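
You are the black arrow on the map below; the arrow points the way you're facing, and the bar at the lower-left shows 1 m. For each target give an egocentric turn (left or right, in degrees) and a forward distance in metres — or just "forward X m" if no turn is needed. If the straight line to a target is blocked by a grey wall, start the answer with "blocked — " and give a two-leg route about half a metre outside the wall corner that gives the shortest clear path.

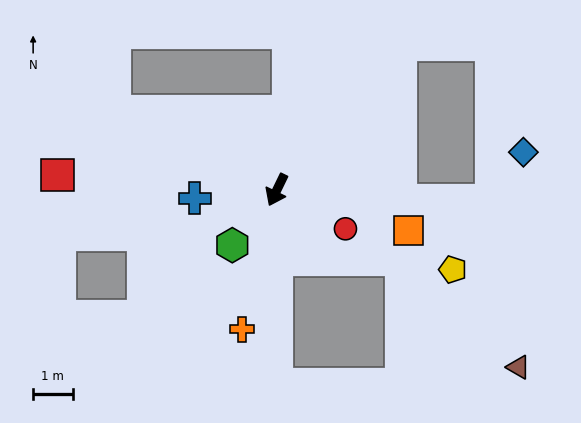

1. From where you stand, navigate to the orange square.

turn left 99°, forward 3.5 m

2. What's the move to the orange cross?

turn left 12°, forward 3.6 m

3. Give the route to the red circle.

turn left 86°, forward 2.0 m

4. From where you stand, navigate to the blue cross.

turn right 58°, forward 2.1 m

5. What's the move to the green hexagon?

turn right 13°, forward 1.8 m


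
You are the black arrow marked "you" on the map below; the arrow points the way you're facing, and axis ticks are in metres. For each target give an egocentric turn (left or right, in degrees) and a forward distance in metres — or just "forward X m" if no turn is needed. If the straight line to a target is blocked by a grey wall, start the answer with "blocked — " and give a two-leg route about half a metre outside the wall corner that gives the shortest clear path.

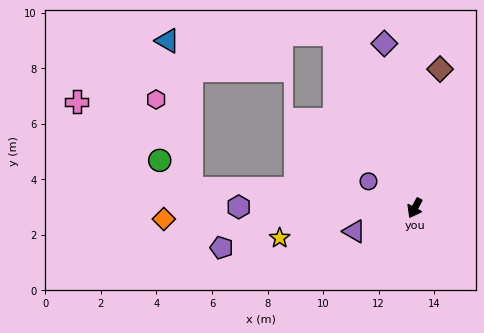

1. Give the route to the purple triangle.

turn right 41°, forward 2.3 m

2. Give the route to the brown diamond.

turn right 162°, forward 5.1 m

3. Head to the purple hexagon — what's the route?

turn right 62°, forward 6.3 m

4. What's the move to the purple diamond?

turn right 141°, forward 6.0 m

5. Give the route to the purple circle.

turn right 92°, forward 1.9 m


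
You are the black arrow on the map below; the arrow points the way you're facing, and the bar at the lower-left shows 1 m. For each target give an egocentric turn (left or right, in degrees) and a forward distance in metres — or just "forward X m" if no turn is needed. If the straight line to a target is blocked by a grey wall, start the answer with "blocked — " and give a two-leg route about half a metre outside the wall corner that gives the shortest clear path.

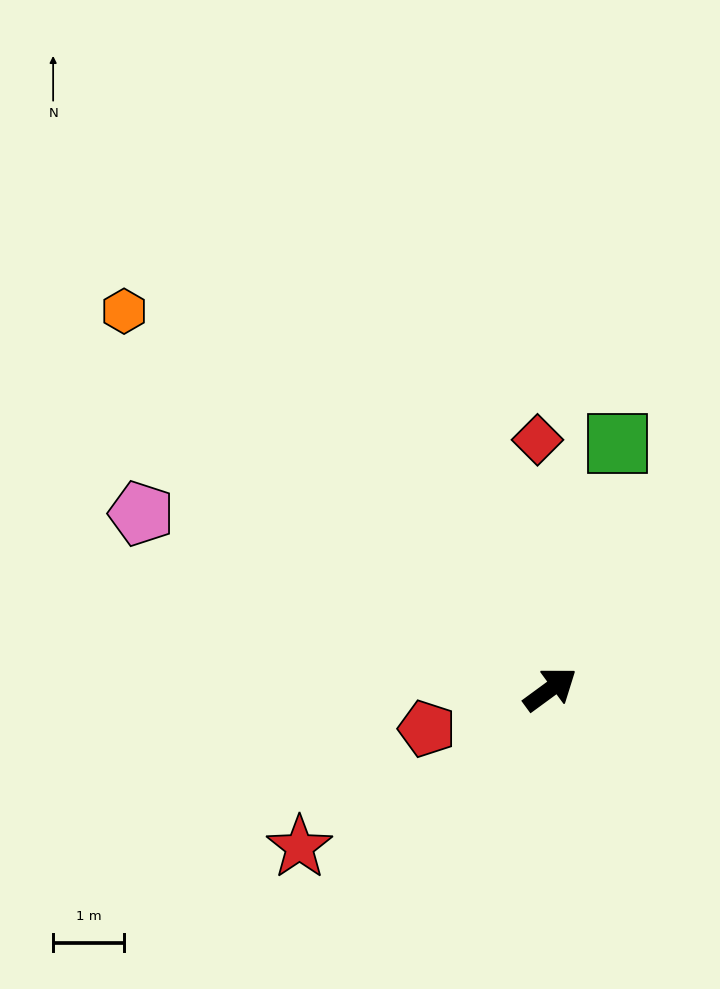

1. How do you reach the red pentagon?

turn left 162°, forward 1.8 m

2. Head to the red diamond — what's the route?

turn left 57°, forward 3.5 m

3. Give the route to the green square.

turn left 38°, forward 3.6 m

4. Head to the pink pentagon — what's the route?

turn left 121°, forward 6.3 m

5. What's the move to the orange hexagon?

turn left 102°, forward 8.0 m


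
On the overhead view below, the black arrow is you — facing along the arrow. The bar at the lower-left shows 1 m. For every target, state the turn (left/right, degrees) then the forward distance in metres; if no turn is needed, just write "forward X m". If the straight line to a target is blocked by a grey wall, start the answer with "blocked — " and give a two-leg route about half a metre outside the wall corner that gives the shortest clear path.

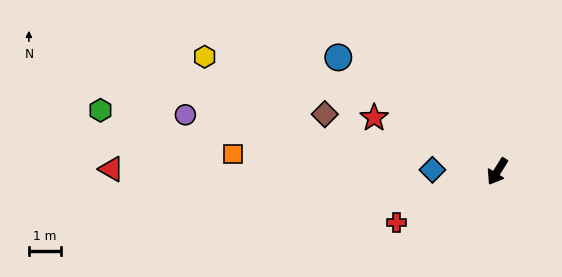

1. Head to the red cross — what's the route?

turn right 31°, forward 3.5 m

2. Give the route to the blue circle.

turn right 94°, forward 6.1 m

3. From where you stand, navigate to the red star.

turn right 82°, forward 4.2 m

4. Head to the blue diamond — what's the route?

turn right 60°, forward 2.0 m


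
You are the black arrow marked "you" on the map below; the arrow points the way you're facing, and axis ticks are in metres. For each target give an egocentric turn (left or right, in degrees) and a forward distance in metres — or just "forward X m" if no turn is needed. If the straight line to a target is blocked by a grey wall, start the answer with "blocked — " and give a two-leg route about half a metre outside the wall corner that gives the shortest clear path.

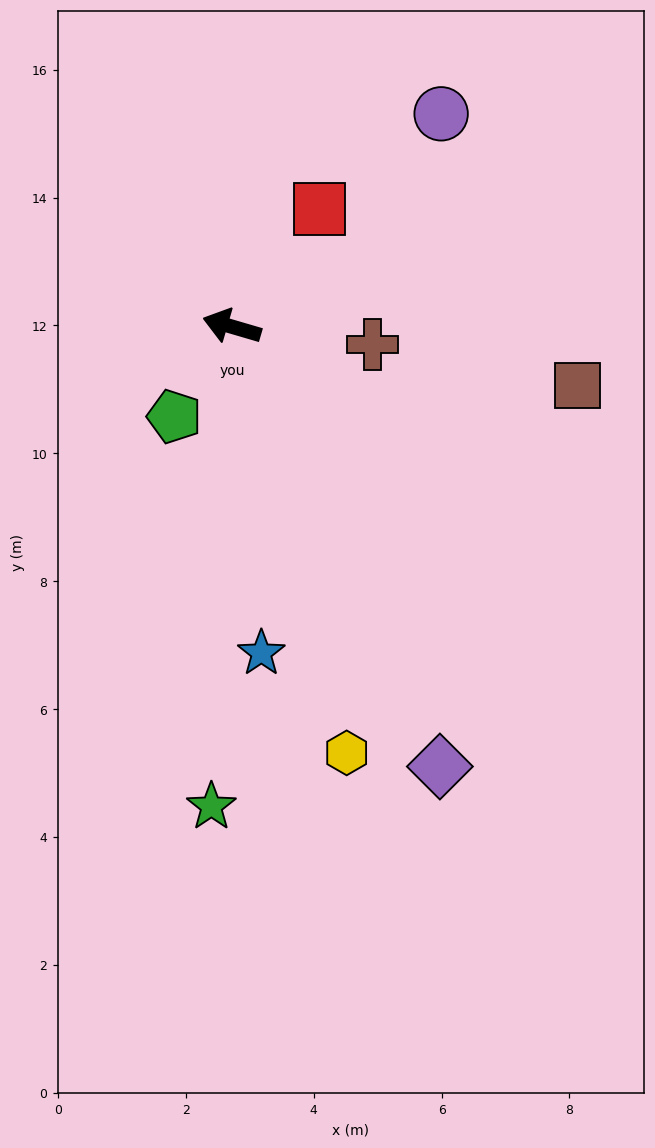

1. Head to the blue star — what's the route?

turn left 111°, forward 5.1 m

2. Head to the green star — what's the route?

turn left 104°, forward 7.5 m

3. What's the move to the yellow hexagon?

turn left 121°, forward 6.9 m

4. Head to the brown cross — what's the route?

turn right 171°, forward 2.2 m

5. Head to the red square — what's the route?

turn right 110°, forward 2.3 m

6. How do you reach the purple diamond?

turn left 132°, forward 7.6 m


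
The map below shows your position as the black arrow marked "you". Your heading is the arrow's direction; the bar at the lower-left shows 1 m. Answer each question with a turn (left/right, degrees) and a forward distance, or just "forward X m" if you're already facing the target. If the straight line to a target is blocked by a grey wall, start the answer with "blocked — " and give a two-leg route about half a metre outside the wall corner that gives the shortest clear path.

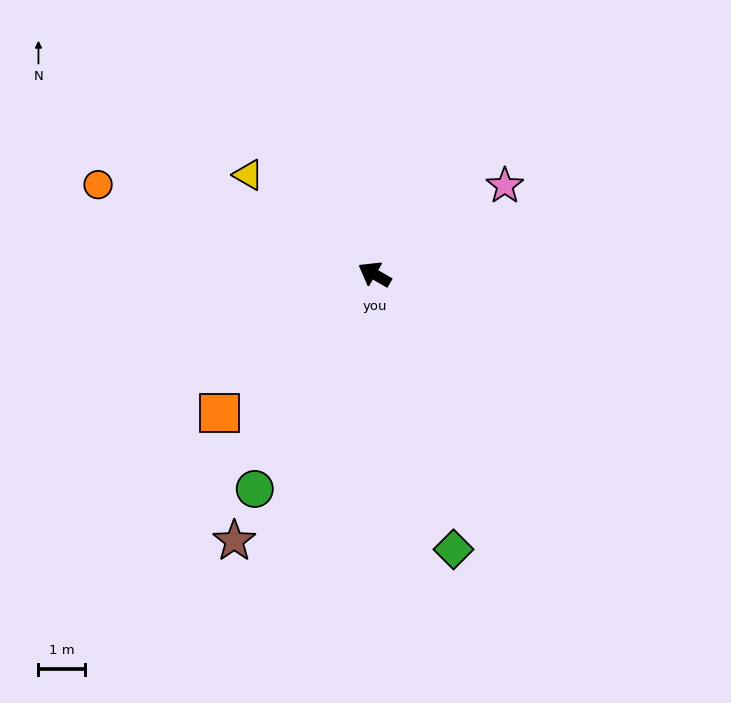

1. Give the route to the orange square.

turn left 72°, forward 4.5 m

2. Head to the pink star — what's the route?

turn right 116°, forward 3.4 m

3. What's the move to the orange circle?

turn left 12°, forward 6.3 m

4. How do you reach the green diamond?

turn left 136°, forward 6.2 m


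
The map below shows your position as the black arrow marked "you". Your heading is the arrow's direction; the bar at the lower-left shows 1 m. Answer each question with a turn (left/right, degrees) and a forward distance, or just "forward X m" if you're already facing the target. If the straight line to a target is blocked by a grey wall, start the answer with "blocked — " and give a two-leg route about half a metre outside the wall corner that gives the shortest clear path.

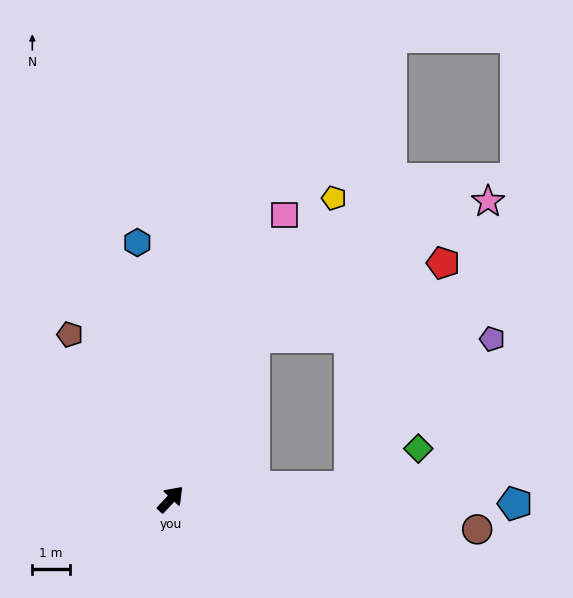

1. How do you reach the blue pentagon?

turn right 47°, forward 9.1 m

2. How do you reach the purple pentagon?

blocked — turn right 43°, forward 4.8 m, then turn left 42°, forward 5.4 m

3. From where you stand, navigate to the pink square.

turn left 22°, forward 8.1 m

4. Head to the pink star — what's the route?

blocked — turn left 16°, forward 4.8 m, then turn right 33°, forward 7.2 m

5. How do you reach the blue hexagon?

turn left 51°, forward 6.9 m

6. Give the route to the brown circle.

turn right 52°, forward 8.2 m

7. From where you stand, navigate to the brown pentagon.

turn left 75°, forward 5.1 m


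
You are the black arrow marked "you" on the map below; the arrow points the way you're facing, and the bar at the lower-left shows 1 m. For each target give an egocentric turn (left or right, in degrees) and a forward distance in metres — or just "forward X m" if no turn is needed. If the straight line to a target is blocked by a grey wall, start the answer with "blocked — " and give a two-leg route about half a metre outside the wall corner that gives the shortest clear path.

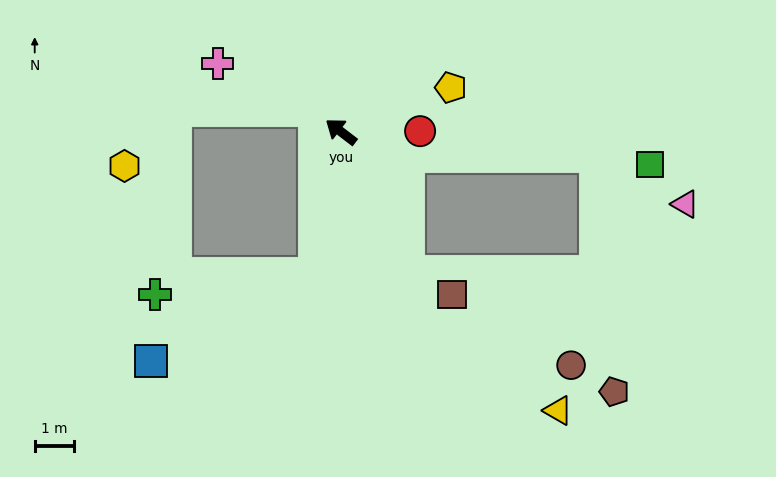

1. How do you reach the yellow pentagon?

turn right 121°, forward 3.0 m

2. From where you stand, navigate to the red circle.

turn right 142°, forward 2.0 m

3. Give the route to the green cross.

blocked — turn left 117°, forward 3.6 m, then turn right 72°, forward 4.1 m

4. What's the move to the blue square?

blocked — turn left 117°, forward 3.6 m, then turn right 51°, forward 4.7 m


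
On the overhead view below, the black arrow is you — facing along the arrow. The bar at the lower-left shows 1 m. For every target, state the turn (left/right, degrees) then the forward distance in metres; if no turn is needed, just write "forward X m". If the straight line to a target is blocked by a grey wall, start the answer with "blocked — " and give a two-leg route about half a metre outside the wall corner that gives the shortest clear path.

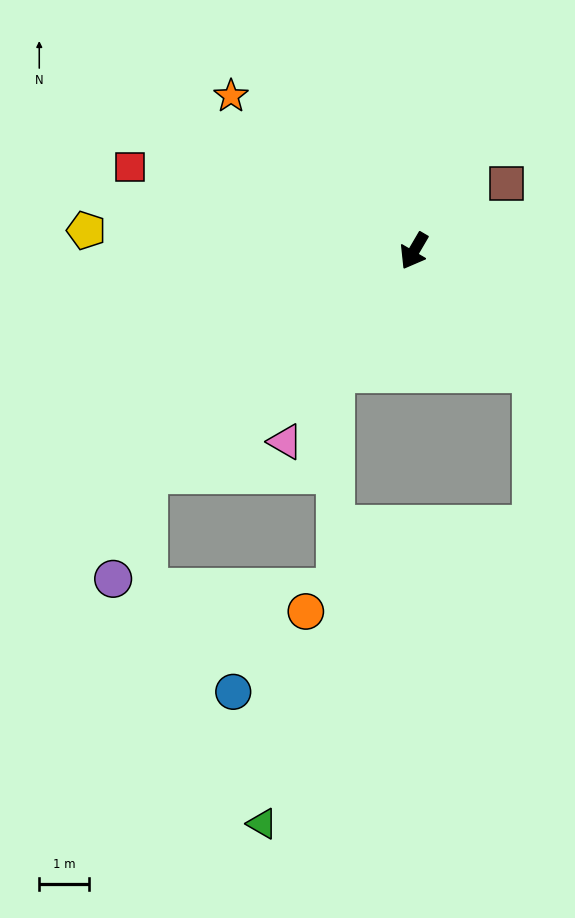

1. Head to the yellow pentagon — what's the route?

turn right 63°, forward 6.6 m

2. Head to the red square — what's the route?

turn right 76°, forward 5.9 m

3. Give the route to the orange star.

turn right 100°, forward 4.8 m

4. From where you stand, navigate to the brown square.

turn left 156°, forward 2.3 m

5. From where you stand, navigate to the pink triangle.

turn right 4°, forward 4.6 m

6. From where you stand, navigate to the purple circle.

blocked — turn right 20°, forward 7.0 m, then turn left 33°, forward 2.2 m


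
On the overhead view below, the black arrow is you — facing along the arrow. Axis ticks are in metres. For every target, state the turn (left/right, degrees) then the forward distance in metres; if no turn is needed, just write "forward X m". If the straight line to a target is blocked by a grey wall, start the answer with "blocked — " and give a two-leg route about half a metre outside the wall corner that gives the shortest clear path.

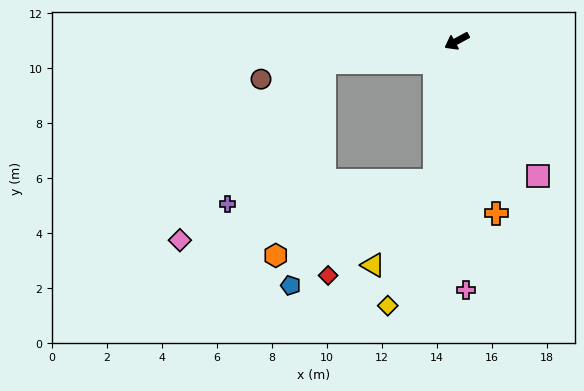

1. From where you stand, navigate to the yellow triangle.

blocked — turn left 52°, forward 5.1 m, then turn right 26°, forward 3.8 m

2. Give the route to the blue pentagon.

blocked — turn left 52°, forward 5.1 m, then turn right 44°, forward 6.5 m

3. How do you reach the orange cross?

turn left 74°, forward 6.4 m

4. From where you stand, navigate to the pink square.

turn left 92°, forward 5.7 m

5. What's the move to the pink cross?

turn left 64°, forward 9.1 m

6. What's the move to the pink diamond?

blocked — turn right 19°, forward 4.9 m, then turn left 41°, forward 8.3 m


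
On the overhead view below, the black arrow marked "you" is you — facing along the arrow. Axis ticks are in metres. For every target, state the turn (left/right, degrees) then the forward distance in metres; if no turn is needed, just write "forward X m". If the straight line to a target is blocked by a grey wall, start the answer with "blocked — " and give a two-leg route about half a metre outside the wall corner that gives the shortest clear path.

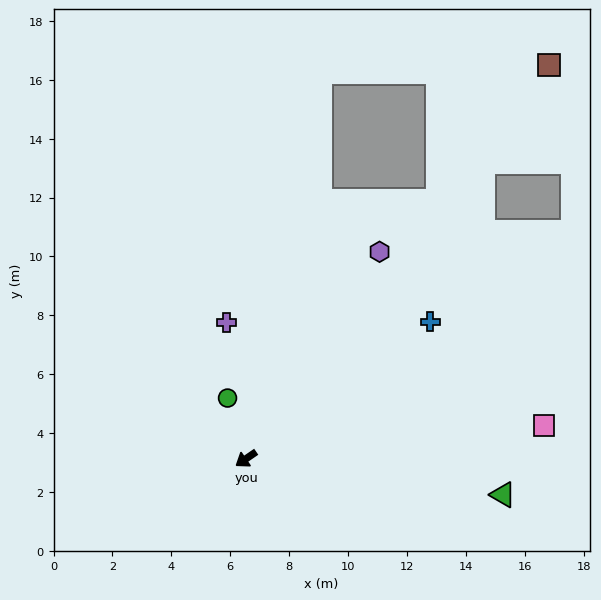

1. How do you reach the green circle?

turn right 108°, forward 2.2 m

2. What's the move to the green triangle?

turn left 138°, forward 8.8 m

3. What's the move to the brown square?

turn right 162°, forward 16.9 m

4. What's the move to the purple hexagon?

turn right 157°, forward 8.4 m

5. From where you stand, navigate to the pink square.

turn left 152°, forward 10.2 m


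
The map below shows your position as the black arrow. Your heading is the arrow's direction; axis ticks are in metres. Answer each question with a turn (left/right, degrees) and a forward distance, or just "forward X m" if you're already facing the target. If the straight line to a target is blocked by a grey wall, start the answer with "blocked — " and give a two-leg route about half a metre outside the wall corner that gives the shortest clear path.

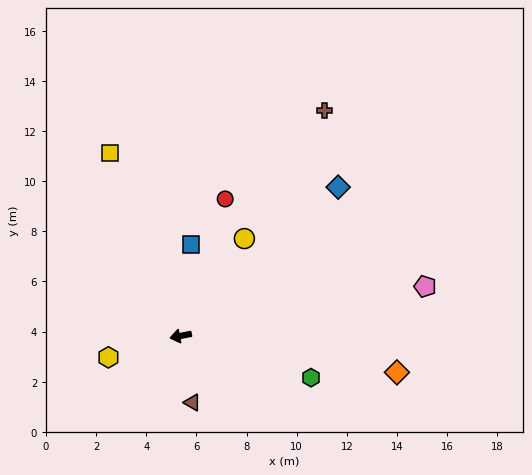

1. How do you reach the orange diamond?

turn left 159°, forward 8.7 m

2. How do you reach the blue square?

turn right 108°, forward 3.7 m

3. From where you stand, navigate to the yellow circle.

turn right 134°, forward 4.6 m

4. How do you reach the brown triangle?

turn left 89°, forward 2.7 m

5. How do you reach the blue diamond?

turn right 148°, forward 8.6 m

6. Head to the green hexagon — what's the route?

turn left 151°, forward 5.5 m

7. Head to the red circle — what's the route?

turn right 119°, forward 5.7 m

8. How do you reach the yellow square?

turn right 80°, forward 7.8 m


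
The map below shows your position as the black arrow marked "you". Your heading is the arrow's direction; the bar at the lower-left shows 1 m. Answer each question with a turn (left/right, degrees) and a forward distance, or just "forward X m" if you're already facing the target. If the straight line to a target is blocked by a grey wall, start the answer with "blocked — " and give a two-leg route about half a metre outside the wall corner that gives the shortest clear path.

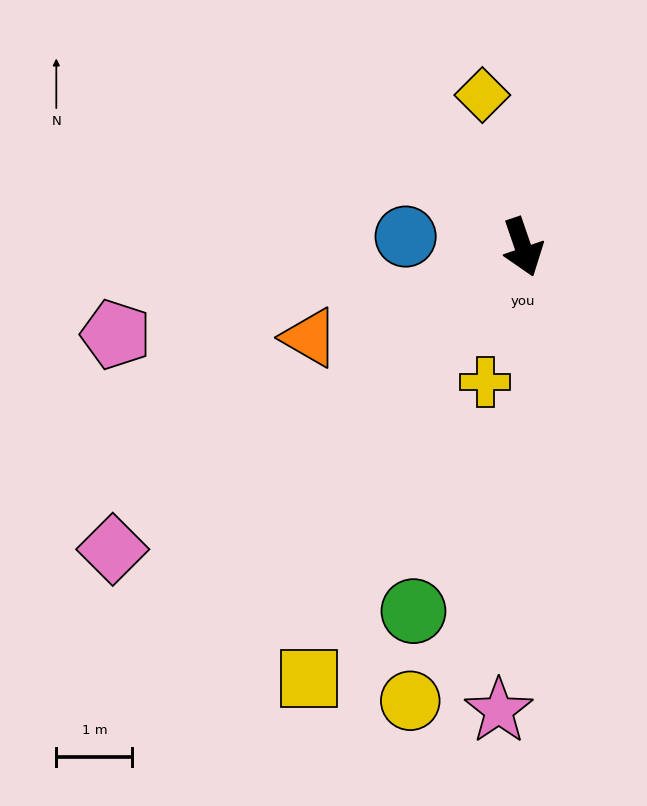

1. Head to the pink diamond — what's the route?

turn right 73°, forward 6.7 m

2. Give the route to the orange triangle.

turn right 86°, forward 3.0 m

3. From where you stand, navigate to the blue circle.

turn right 114°, forward 1.5 m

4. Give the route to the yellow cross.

turn right 35°, forward 1.8 m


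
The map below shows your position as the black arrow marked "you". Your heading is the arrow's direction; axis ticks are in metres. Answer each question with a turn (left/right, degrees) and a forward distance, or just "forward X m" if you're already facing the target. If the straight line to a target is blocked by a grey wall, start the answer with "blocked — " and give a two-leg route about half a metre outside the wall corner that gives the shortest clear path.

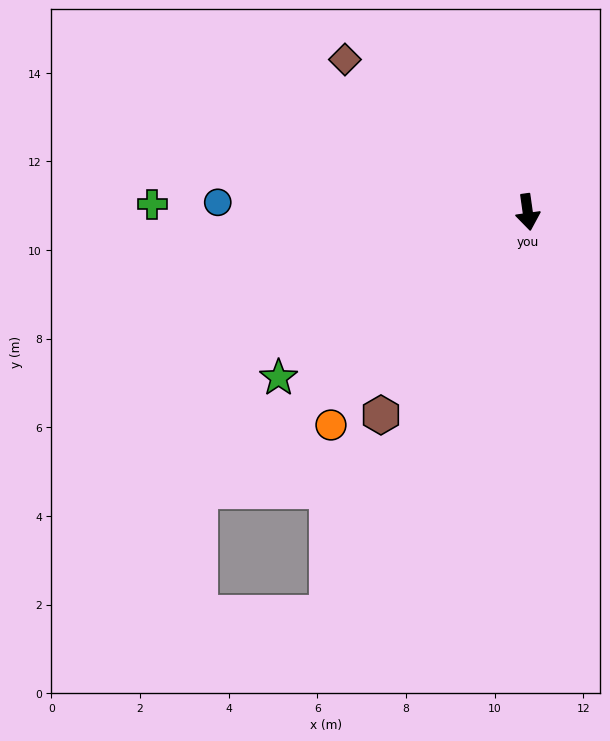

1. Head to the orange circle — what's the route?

turn right 51°, forward 6.5 m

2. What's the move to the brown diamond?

turn right 138°, forward 5.4 m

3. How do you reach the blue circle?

turn right 100°, forward 7.0 m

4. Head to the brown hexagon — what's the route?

turn right 44°, forward 5.6 m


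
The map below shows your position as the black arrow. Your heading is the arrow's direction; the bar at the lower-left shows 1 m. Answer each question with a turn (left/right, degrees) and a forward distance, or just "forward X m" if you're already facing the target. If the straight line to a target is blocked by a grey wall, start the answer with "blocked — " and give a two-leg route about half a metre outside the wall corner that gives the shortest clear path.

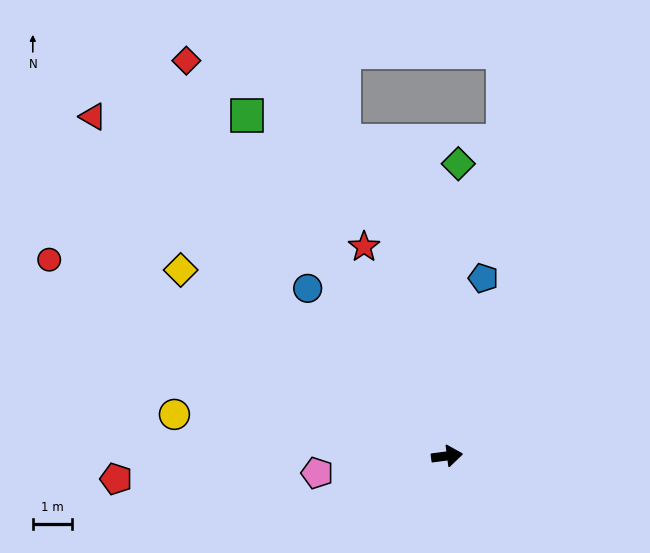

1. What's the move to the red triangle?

turn left 129°, forward 12.6 m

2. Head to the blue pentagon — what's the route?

turn left 71°, forward 4.6 m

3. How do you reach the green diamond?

turn left 80°, forward 7.5 m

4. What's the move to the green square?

turn left 113°, forward 10.1 m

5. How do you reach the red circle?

turn left 146°, forward 11.4 m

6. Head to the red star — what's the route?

turn left 104°, forward 5.8 m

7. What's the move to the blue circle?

turn left 122°, forward 5.6 m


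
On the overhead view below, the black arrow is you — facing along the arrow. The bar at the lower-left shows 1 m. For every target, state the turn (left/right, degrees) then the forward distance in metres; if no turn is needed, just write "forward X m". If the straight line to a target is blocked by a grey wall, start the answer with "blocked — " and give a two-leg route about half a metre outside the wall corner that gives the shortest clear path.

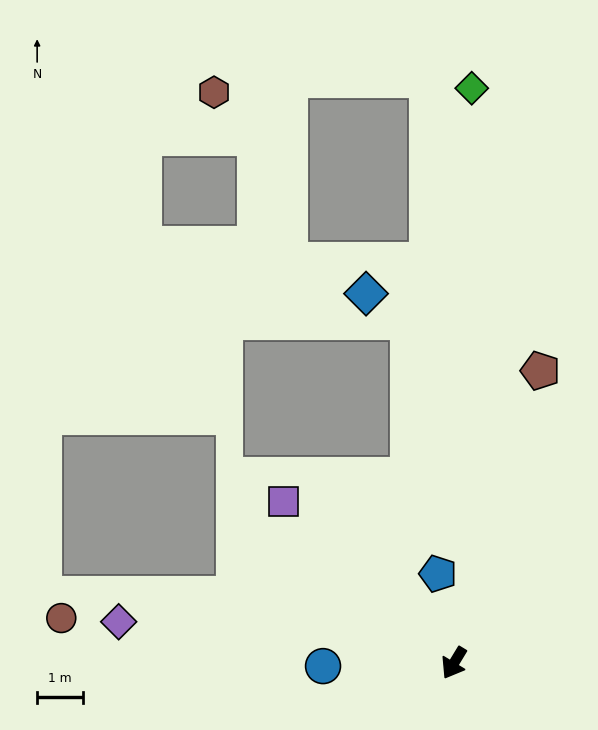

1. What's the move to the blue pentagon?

turn right 139°, forward 2.0 m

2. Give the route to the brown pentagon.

turn right 165°, forward 6.7 m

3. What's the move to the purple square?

turn right 102°, forward 5.1 m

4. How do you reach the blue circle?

turn right 57°, forward 2.9 m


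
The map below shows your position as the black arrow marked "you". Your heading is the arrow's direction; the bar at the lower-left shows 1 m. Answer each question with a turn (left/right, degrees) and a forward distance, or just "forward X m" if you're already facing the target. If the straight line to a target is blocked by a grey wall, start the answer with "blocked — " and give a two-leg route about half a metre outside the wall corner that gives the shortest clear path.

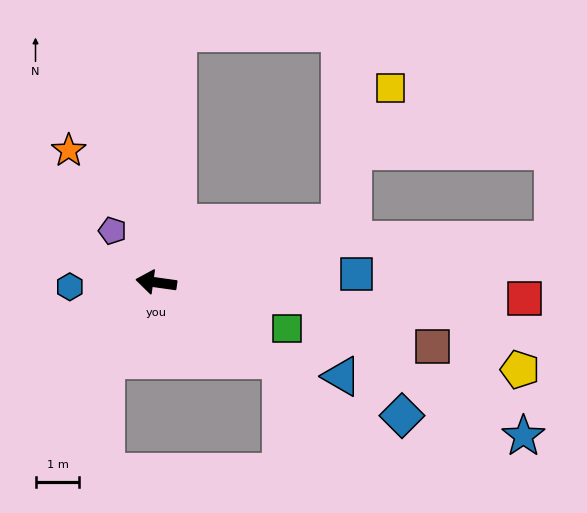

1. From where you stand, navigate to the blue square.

turn right 169°, forward 4.6 m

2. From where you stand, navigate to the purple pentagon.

turn right 42°, forward 1.5 m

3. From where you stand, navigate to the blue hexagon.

turn left 11°, forward 2.0 m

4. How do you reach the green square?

turn left 168°, forward 3.2 m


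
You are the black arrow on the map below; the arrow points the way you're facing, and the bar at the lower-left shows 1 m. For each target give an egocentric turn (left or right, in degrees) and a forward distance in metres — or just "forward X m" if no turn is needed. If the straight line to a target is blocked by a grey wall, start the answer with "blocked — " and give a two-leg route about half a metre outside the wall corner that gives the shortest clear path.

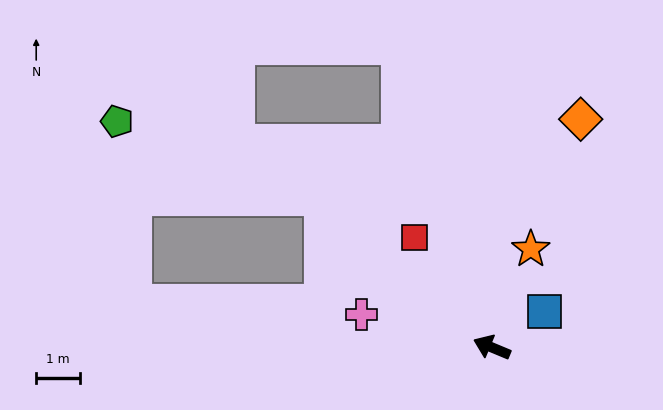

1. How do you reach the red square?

turn right 32°, forward 3.0 m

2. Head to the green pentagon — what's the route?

blocked — turn right 19°, forward 5.1 m, then turn left 22°, forward 5.0 m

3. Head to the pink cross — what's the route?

turn left 8°, forward 3.0 m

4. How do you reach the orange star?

turn right 89°, forward 2.4 m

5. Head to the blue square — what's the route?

turn right 123°, forward 1.4 m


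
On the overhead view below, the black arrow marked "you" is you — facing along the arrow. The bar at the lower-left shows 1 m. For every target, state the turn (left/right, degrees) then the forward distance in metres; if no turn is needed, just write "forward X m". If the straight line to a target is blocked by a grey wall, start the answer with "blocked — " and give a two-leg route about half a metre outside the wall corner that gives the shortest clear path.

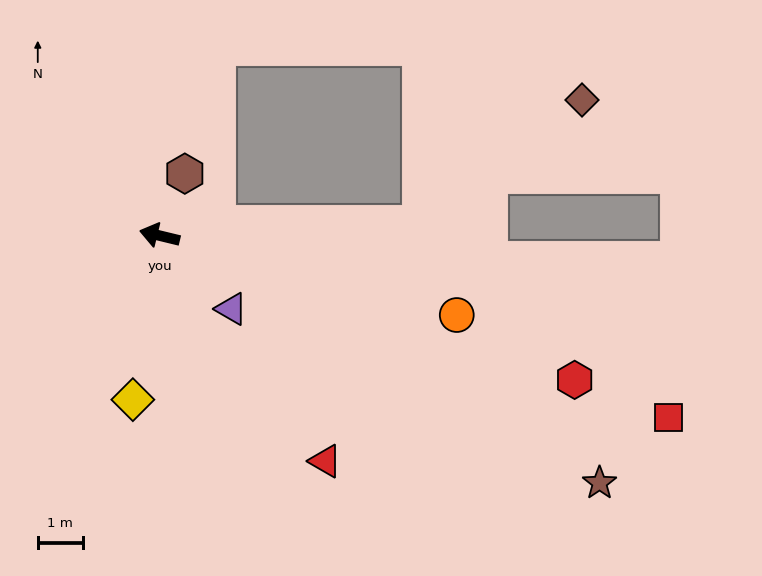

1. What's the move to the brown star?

turn left 164°, forward 11.2 m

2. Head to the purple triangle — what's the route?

turn left 148°, forward 2.3 m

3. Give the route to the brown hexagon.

turn right 99°, forward 1.5 m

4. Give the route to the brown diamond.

blocked — turn right 164°, forward 5.8 m, then turn left 35°, forward 4.5 m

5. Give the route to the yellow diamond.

turn left 94°, forward 3.7 m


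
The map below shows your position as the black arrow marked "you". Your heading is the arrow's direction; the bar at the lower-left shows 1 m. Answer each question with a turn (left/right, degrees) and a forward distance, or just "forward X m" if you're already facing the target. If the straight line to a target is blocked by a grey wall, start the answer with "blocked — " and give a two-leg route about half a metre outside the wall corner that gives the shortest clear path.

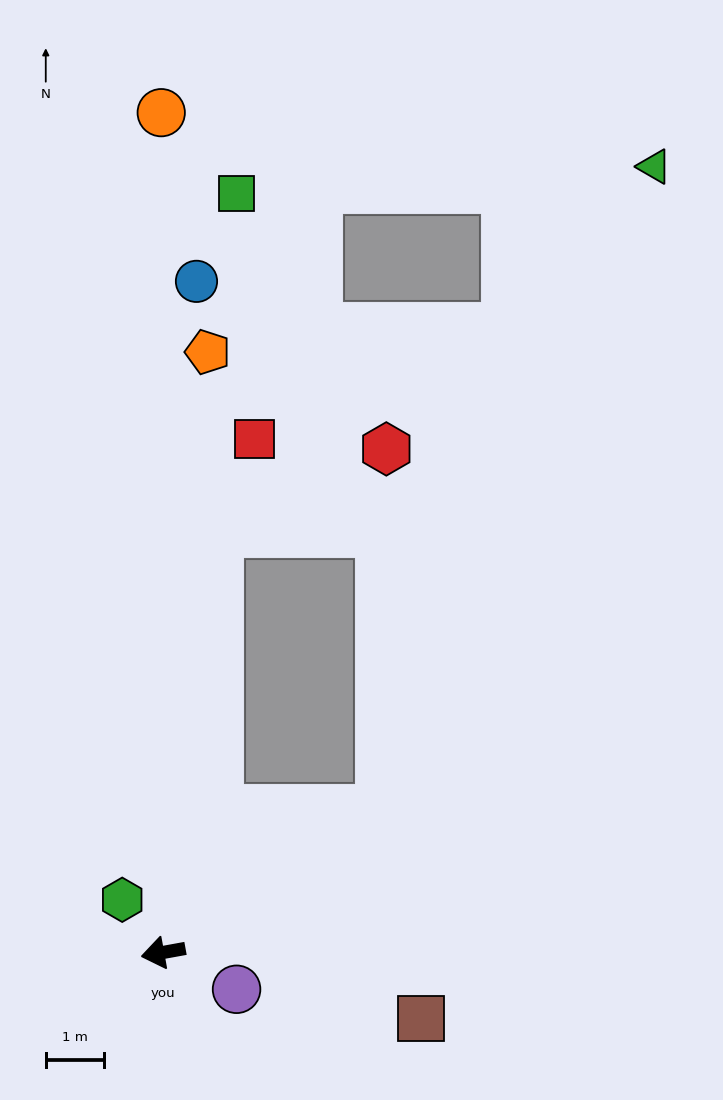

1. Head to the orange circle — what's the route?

turn right 100°, forward 14.4 m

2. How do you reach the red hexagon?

blocked — turn right 108°, forward 7.3 m, then turn right 56°, forward 3.2 m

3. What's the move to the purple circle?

turn left 143°, forward 1.4 m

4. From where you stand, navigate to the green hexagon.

turn right 62°, forward 1.1 m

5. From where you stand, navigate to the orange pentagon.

turn right 105°, forward 10.3 m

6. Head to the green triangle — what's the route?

blocked — turn right 157°, forward 4.5 m, then turn left 34°, forward 12.0 m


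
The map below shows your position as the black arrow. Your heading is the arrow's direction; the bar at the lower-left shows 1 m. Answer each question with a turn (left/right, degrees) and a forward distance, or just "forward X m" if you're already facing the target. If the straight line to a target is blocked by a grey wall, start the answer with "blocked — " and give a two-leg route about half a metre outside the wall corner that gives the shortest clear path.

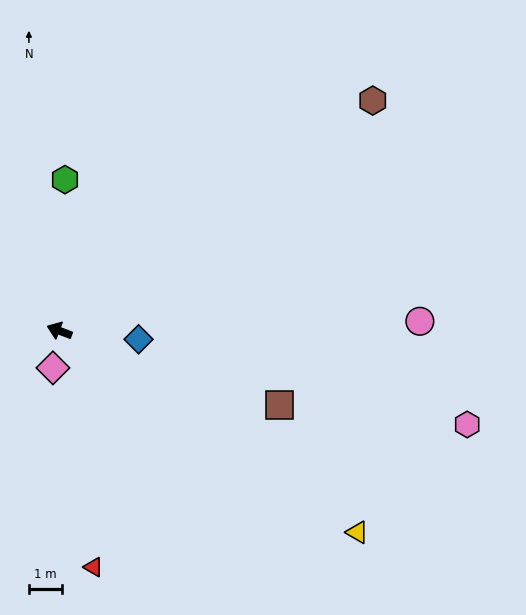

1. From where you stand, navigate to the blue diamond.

turn right 165°, forward 2.4 m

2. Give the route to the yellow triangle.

turn left 167°, forward 11.0 m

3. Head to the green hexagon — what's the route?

turn right 71°, forward 4.6 m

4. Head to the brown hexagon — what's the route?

turn right 123°, forward 11.9 m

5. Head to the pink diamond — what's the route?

turn left 101°, forward 1.2 m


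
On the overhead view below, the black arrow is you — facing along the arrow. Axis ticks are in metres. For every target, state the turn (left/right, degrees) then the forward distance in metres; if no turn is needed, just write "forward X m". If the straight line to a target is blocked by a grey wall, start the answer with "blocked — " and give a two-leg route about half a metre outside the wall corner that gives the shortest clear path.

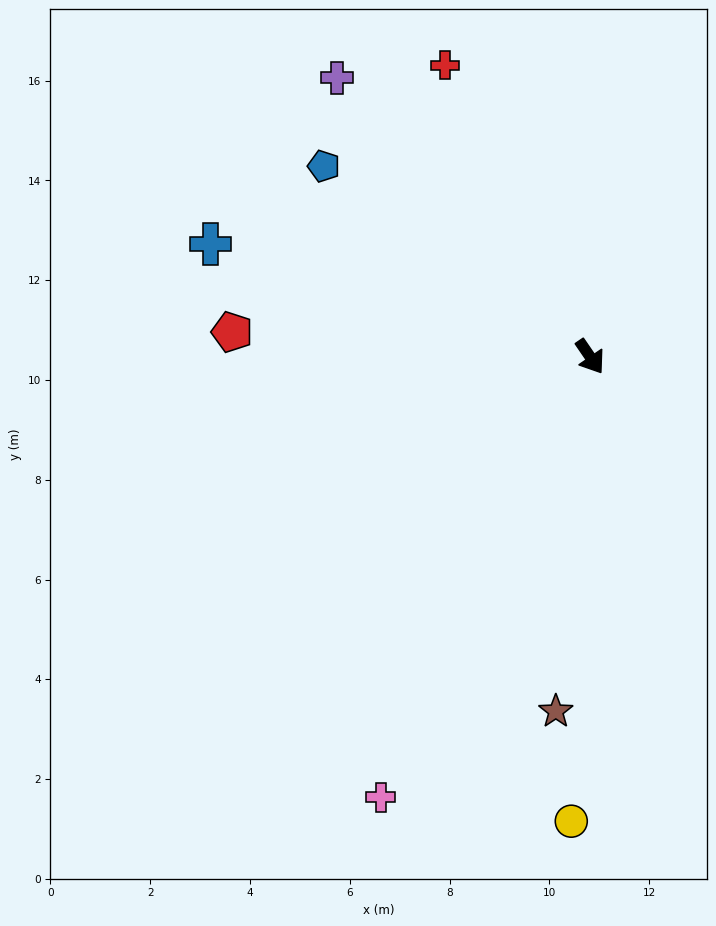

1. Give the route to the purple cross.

turn right 172°, forward 7.5 m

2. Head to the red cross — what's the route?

turn left 172°, forward 6.5 m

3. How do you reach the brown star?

turn right 40°, forward 7.1 m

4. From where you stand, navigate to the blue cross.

turn right 141°, forward 7.9 m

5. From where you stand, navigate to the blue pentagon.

turn right 160°, forward 6.6 m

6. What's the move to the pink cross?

turn right 60°, forward 9.8 m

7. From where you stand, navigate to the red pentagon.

turn right 128°, forward 7.2 m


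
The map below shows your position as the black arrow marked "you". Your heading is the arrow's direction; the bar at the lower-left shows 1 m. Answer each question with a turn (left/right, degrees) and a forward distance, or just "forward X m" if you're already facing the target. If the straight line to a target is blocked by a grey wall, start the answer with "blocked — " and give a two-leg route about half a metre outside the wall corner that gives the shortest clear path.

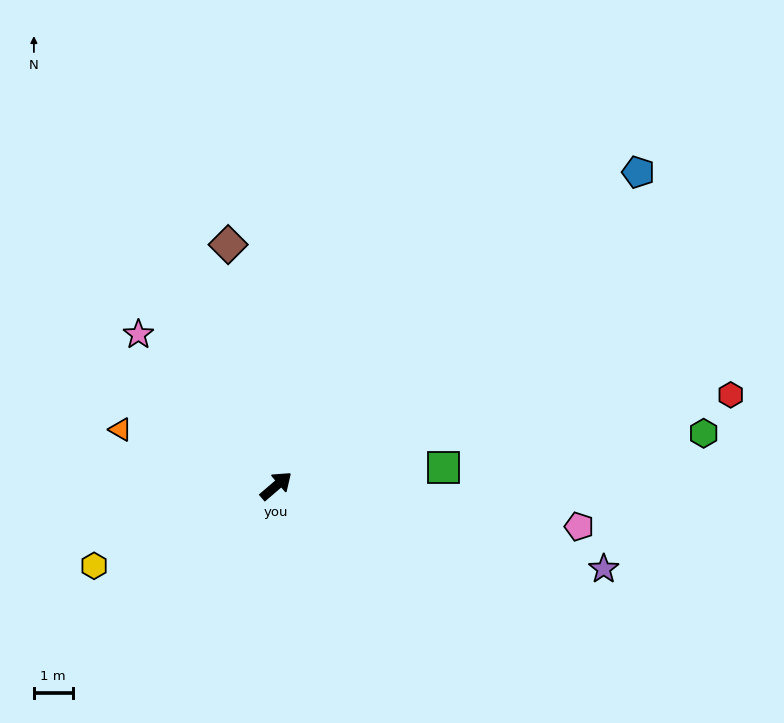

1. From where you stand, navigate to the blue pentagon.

forward 12.3 m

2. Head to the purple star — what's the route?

turn right 55°, forward 8.7 m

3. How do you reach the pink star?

turn left 92°, forward 5.3 m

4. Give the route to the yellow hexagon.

turn left 163°, forward 5.1 m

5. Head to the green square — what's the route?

turn right 34°, forward 4.3 m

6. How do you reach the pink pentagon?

turn right 48°, forward 7.9 m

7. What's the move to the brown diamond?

turn left 61°, forward 6.3 m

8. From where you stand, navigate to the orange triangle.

turn left 120°, forward 4.3 m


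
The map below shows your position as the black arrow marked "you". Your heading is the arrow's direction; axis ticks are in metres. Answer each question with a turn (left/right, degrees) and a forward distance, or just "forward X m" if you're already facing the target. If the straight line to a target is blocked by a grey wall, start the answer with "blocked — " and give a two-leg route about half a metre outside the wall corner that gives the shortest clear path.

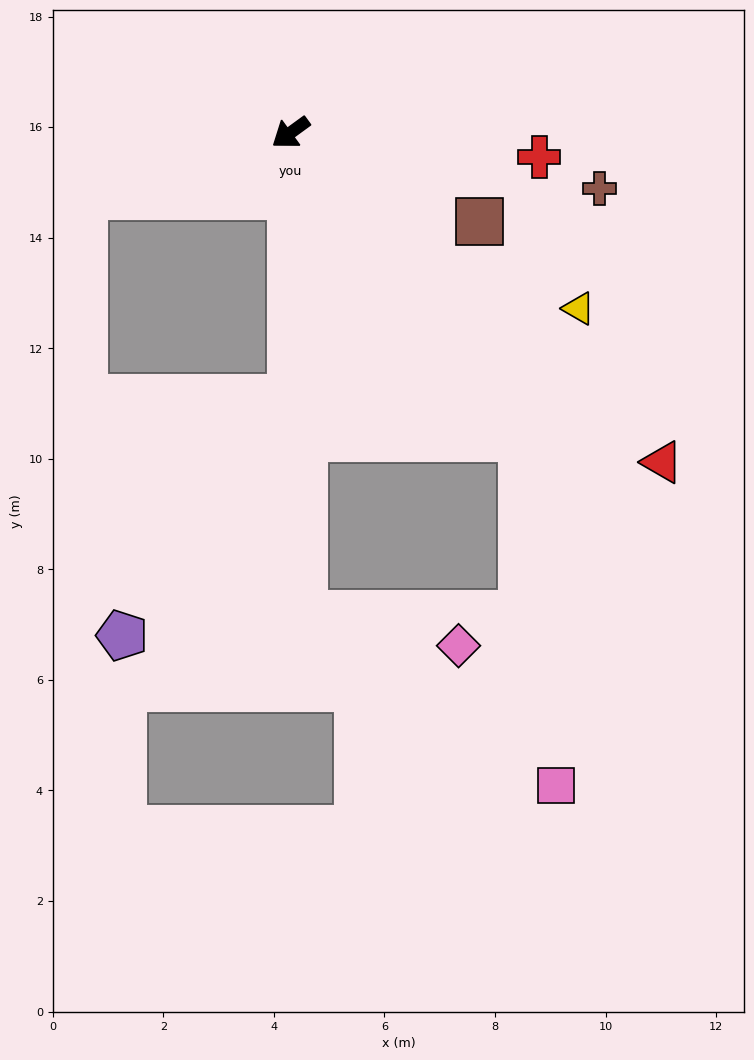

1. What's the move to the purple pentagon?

blocked — turn left 54°, forward 4.8 m, then turn right 36°, forward 5.3 m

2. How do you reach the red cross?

turn left 138°, forward 4.5 m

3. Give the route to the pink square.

blocked — turn left 91°, forward 6.9 m, then turn right 31°, forward 6.3 m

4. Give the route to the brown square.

turn left 119°, forward 3.8 m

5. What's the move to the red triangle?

turn left 102°, forward 9.0 m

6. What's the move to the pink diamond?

blocked — turn left 56°, forward 8.7 m, then turn left 76°, forward 2.8 m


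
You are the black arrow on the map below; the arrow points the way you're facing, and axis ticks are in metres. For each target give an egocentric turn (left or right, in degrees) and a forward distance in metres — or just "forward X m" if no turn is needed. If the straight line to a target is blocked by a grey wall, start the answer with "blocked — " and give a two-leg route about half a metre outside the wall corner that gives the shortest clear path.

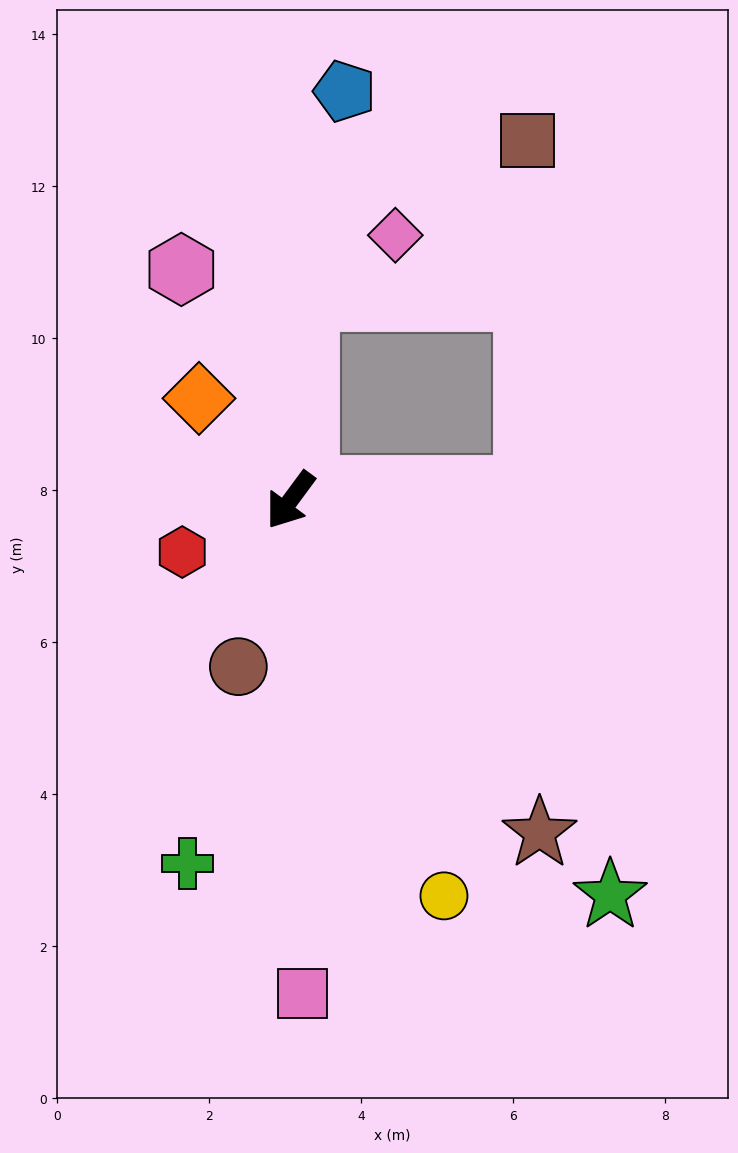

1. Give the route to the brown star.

turn left 73°, forward 5.5 m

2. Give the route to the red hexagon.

turn right 28°, forward 1.6 m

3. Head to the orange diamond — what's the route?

turn right 102°, forward 1.8 m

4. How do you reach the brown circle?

turn left 19°, forward 2.3 m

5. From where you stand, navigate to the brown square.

blocked — turn left 130°, forward 3.1 m, then turn left 86°, forward 4.6 m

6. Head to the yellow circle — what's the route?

turn left 58°, forward 5.6 m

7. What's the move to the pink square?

turn left 38°, forward 6.5 m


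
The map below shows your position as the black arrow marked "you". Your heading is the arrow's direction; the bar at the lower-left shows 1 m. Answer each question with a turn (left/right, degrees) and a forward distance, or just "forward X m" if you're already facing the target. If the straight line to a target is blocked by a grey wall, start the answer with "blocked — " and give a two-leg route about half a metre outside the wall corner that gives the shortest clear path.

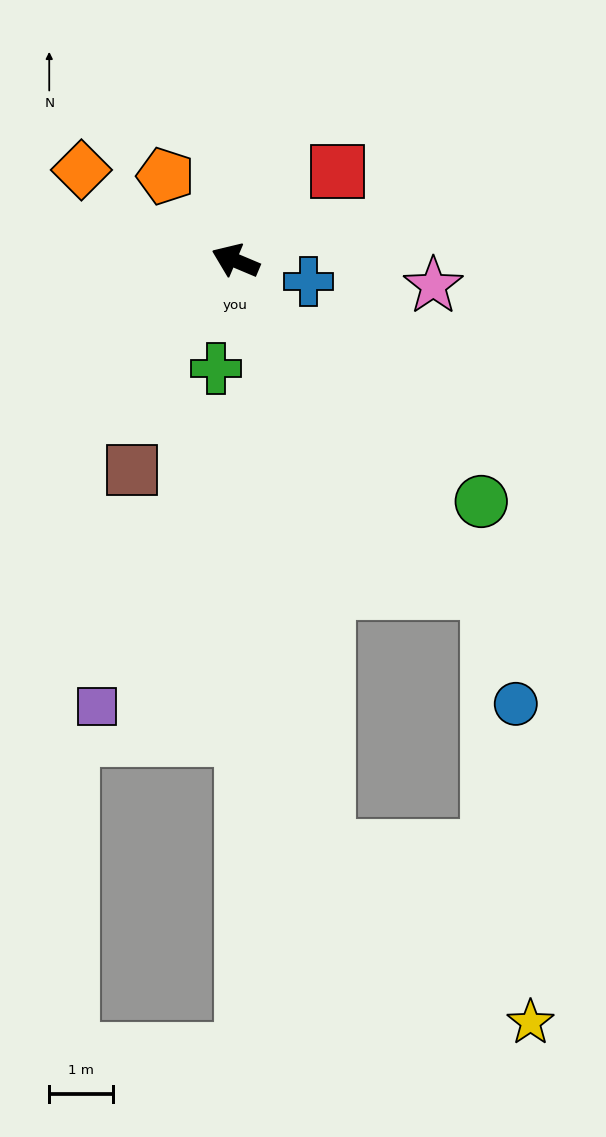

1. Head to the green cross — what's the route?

turn left 103°, forward 1.7 m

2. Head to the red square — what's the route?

turn right 116°, forward 2.1 m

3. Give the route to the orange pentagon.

turn right 28°, forward 1.7 m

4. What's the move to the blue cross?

turn right 173°, forward 1.2 m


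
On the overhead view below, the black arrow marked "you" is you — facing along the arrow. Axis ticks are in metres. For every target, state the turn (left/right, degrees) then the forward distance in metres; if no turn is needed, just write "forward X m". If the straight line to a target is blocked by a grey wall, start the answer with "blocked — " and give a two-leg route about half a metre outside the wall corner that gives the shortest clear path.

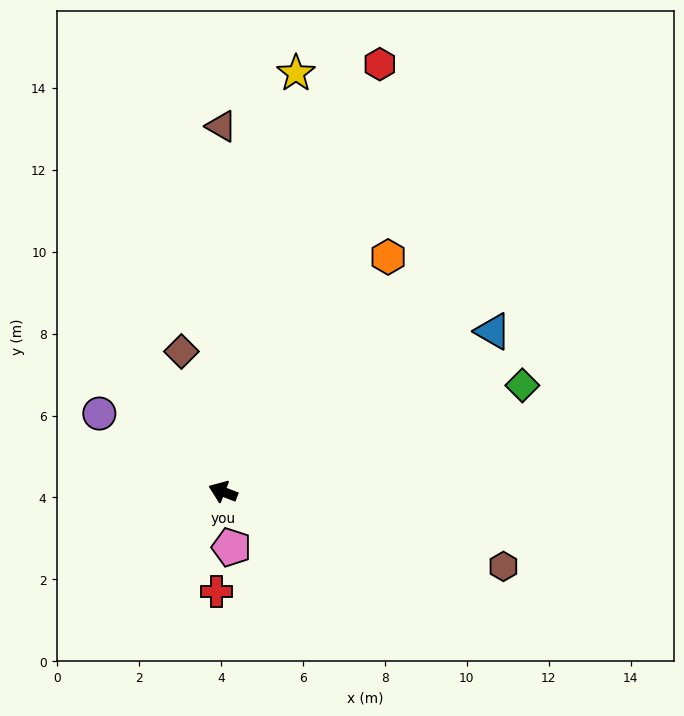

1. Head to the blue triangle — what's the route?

turn right 128°, forward 7.7 m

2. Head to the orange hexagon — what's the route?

turn right 104°, forward 7.0 m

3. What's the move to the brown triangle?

turn right 68°, forward 8.9 m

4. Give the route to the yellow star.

turn right 79°, forward 10.4 m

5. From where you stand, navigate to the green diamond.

turn right 139°, forward 7.8 m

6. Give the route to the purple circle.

turn right 11°, forward 3.6 m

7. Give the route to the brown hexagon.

turn right 174°, forward 7.1 m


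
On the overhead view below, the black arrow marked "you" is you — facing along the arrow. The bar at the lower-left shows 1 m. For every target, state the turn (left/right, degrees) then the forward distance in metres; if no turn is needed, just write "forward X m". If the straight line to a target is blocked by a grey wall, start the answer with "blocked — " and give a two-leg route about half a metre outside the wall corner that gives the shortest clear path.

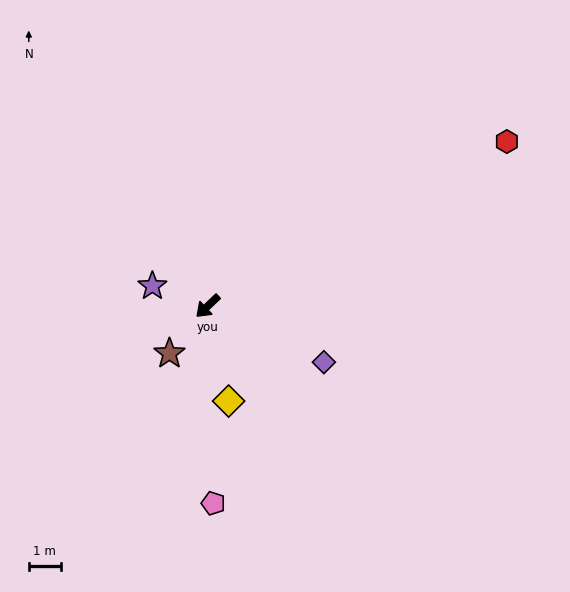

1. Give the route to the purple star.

turn right 64°, forward 1.8 m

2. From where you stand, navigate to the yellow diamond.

turn left 59°, forward 3.0 m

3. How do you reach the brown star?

turn left 8°, forward 1.9 m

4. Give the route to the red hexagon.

turn left 165°, forward 10.6 m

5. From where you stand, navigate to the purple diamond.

turn left 111°, forward 4.0 m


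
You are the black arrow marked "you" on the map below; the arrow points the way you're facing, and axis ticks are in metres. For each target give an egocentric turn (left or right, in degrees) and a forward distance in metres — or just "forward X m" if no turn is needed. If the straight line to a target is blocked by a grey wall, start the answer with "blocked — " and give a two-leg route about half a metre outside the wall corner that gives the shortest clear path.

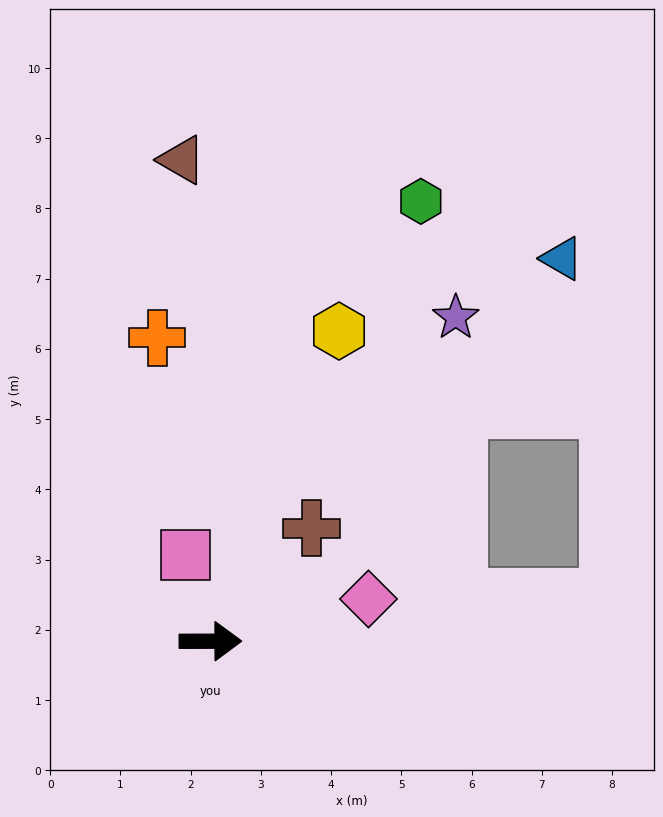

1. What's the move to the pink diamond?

turn left 15°, forward 2.3 m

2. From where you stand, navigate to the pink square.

turn left 106°, forward 1.3 m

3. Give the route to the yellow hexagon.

turn left 67°, forward 4.8 m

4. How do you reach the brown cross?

turn left 48°, forward 2.2 m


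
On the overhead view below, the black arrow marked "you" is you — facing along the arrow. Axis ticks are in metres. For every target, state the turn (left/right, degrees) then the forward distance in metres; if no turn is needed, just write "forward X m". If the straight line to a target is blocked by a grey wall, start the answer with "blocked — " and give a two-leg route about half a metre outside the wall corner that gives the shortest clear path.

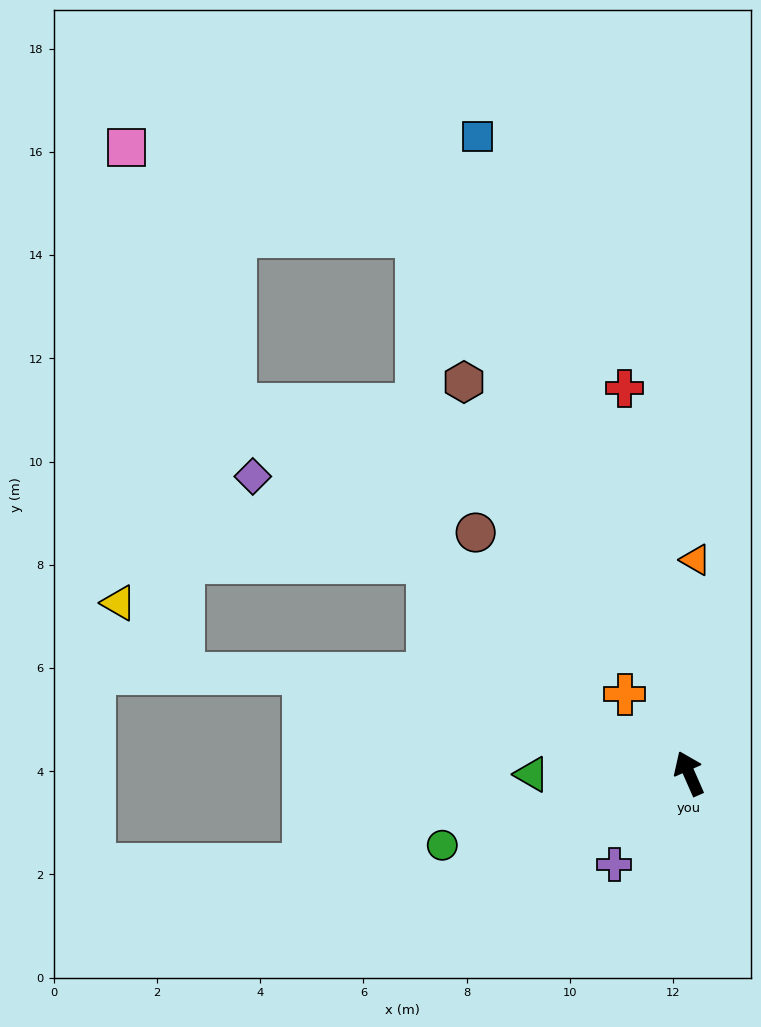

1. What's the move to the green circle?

turn left 82°, forward 5.0 m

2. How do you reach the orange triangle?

turn right 25°, forward 4.1 m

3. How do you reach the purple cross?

turn left 117°, forward 2.3 m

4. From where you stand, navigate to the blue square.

turn right 5°, forward 13.0 m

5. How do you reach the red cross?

turn right 14°, forward 7.6 m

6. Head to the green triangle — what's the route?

turn left 67°, forward 3.0 m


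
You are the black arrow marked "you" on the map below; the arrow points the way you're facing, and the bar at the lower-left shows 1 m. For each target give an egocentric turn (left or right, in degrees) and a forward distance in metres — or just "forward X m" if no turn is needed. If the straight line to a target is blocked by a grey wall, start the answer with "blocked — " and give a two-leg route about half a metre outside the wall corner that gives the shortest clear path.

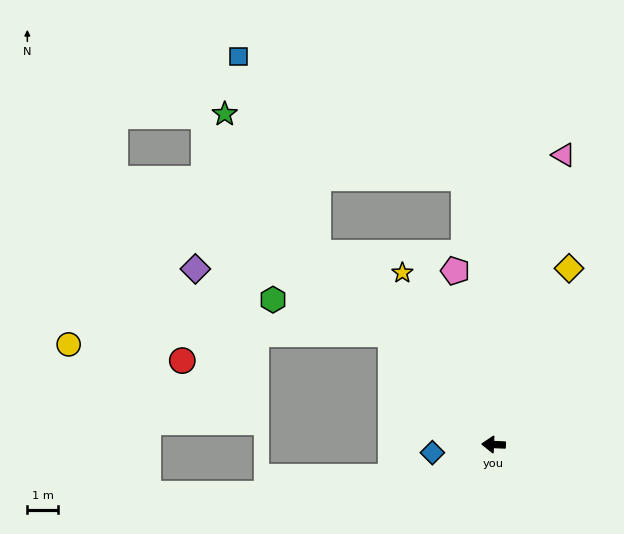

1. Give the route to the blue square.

blocked — turn right 45°, forward 8.5 m, then turn right 20°, forward 7.0 m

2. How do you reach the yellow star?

turn right 60°, forward 6.4 m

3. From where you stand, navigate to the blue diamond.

turn left 10°, forward 2.0 m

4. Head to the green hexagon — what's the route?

blocked — turn right 44°, forward 5.0 m, then turn left 30°, forward 4.0 m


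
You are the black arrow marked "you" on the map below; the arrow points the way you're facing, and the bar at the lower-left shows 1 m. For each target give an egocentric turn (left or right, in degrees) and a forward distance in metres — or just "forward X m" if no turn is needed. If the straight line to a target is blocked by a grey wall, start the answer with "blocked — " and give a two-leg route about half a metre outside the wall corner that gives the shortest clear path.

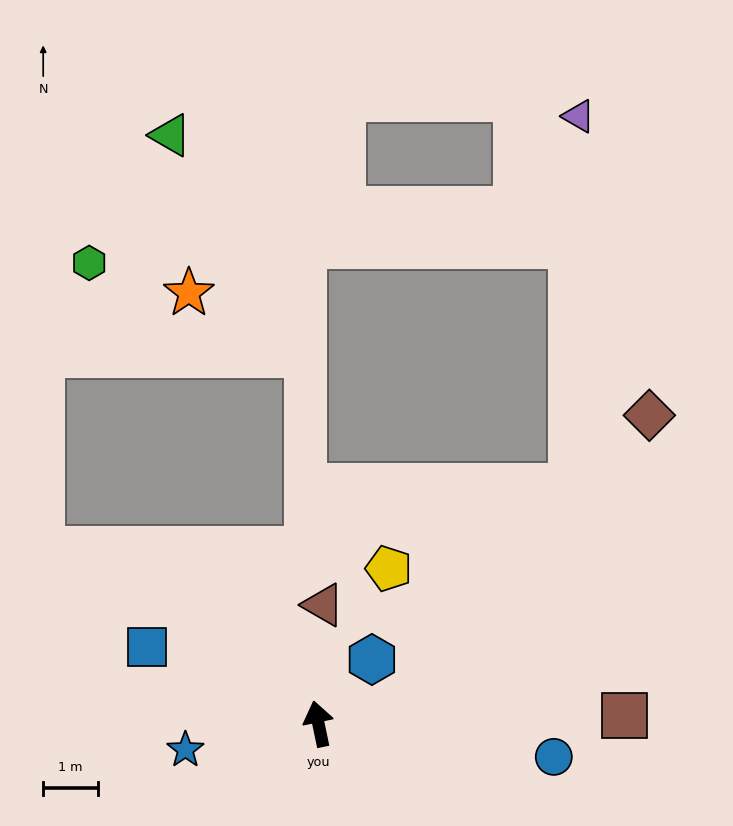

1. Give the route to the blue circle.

turn right 110°, forward 4.3 m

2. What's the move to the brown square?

turn right 100°, forward 5.6 m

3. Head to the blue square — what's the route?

turn left 54°, forward 3.4 m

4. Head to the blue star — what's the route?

turn left 89°, forward 2.5 m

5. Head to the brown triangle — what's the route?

turn right 14°, forward 2.2 m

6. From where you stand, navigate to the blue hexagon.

turn right 52°, forward 1.5 m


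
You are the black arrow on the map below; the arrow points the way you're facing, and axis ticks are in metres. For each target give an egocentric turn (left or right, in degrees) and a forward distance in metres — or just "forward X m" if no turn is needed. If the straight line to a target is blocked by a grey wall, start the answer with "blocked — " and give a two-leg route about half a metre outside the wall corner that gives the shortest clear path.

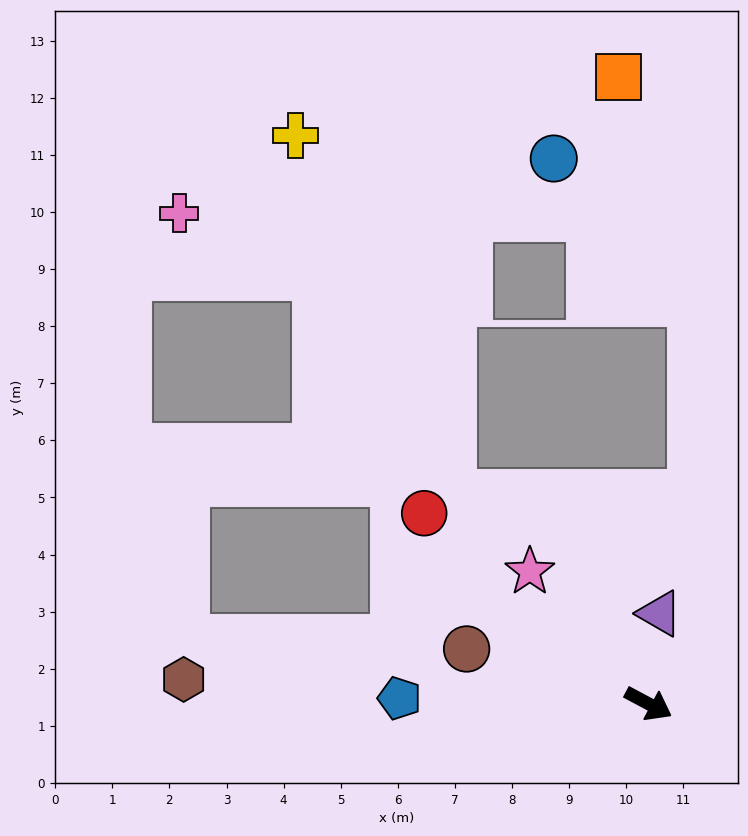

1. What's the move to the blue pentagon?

turn right 153°, forward 4.4 m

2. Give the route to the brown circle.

turn right 169°, forward 3.3 m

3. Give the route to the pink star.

turn left 160°, forward 3.1 m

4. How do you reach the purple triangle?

turn left 111°, forward 1.6 m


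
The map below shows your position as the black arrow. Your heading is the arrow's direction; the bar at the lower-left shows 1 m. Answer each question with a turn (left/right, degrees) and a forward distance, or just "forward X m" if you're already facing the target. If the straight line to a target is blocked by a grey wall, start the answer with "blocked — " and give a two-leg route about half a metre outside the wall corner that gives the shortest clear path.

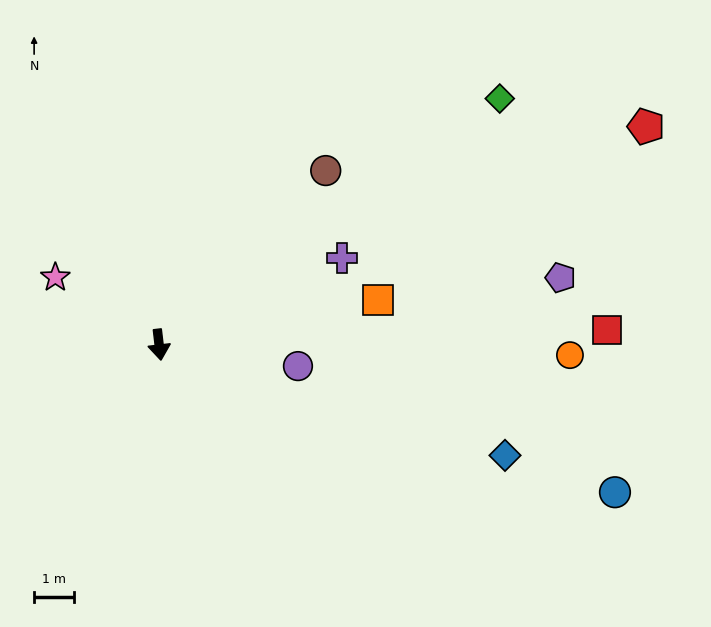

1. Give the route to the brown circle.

turn left 130°, forward 6.0 m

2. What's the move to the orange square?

turn left 95°, forward 5.6 m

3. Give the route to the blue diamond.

turn left 66°, forward 9.0 m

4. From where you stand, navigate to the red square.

turn left 85°, forward 11.1 m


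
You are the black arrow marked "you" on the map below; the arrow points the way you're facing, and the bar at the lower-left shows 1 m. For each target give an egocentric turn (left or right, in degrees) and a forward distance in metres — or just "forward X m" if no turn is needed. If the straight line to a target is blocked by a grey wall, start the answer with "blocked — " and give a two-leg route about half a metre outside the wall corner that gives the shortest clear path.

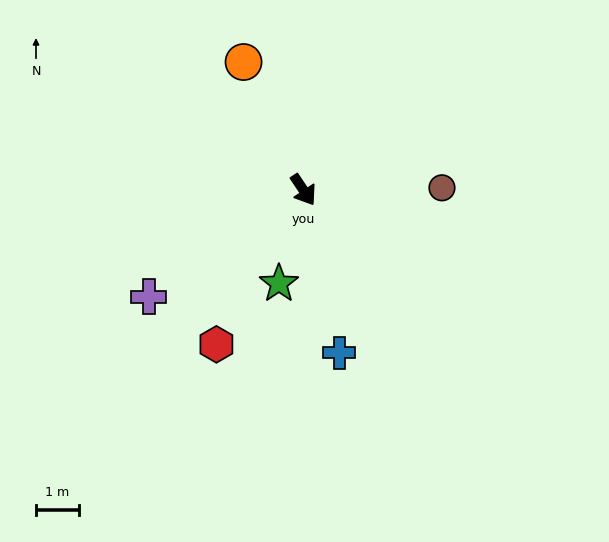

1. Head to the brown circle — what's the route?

turn left 57°, forward 3.2 m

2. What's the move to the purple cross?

turn right 89°, forward 4.4 m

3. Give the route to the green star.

turn right 48°, forward 2.2 m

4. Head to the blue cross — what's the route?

turn right 21°, forward 3.9 m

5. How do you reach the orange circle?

turn left 171°, forward 3.3 m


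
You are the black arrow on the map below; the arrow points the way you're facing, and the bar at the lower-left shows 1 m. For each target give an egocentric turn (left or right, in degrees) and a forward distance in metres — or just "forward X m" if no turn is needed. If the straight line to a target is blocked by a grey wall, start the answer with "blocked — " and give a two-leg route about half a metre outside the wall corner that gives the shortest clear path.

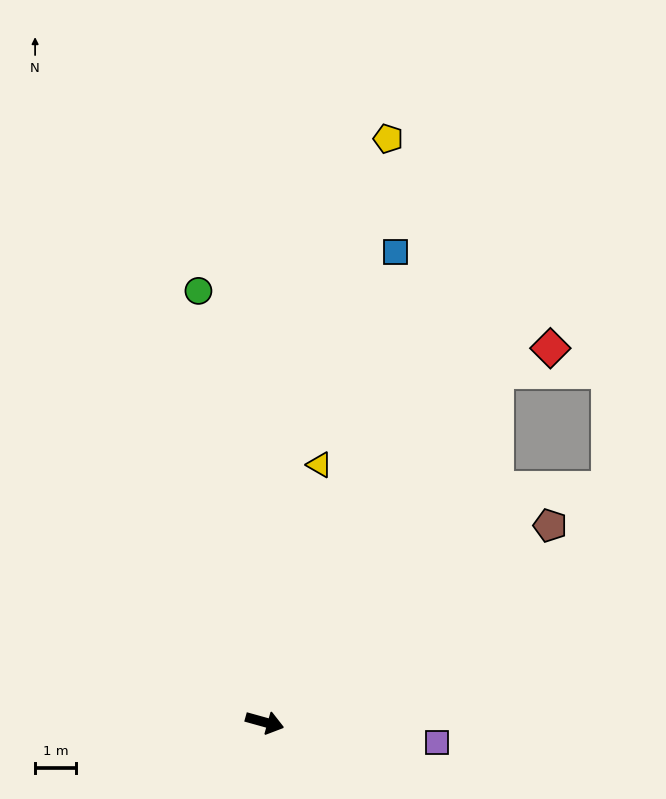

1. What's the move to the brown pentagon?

turn left 50°, forward 8.5 m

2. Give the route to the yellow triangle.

turn left 94°, forward 6.4 m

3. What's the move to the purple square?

turn left 9°, forward 4.2 m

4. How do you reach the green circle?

turn left 114°, forward 10.7 m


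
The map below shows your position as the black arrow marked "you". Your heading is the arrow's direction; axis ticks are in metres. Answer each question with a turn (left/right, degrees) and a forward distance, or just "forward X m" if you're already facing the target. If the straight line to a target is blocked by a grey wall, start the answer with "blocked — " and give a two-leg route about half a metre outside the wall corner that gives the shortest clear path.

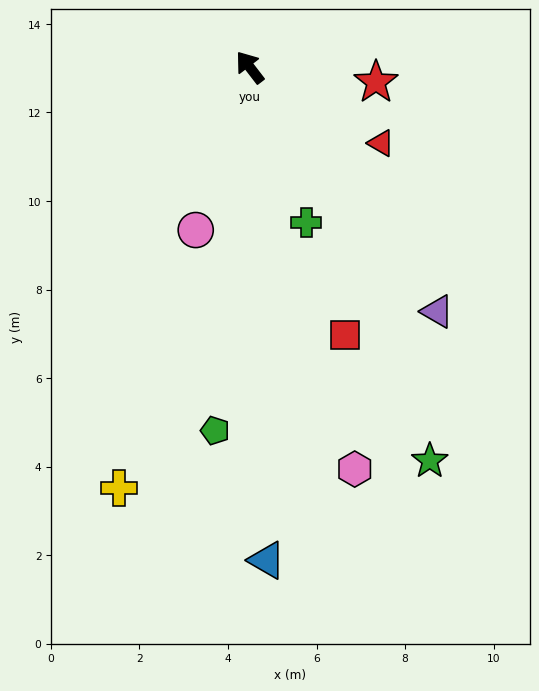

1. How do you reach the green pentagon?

turn left 137°, forward 8.2 m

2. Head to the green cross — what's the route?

turn left 163°, forward 3.7 m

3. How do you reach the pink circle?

turn left 124°, forward 3.9 m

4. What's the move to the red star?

turn right 134°, forward 2.9 m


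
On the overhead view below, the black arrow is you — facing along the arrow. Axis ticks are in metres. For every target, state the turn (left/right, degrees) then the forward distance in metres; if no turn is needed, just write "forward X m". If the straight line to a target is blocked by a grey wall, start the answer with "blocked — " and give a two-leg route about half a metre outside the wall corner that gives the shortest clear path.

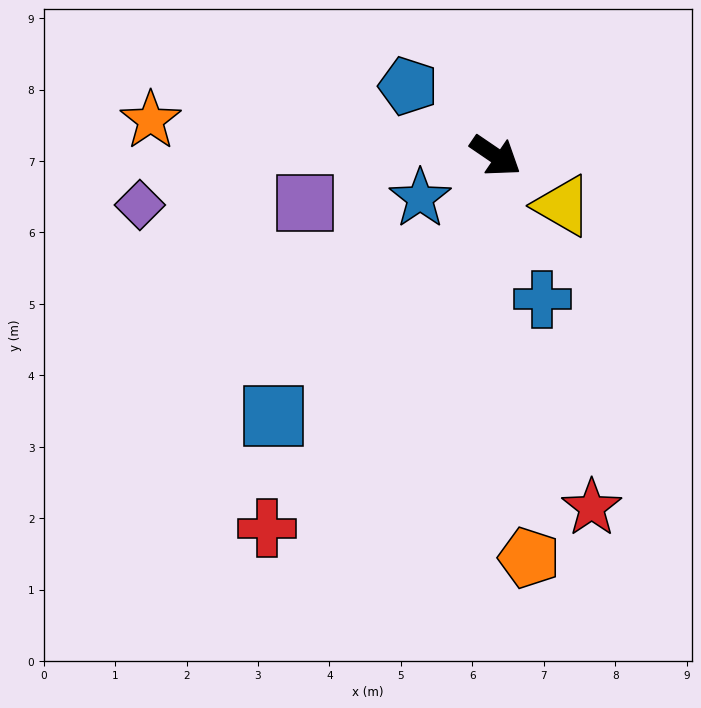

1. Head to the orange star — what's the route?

turn right 152°, forward 4.9 m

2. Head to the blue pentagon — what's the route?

turn left 176°, forward 1.6 m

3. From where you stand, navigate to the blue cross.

turn right 38°, forward 2.1 m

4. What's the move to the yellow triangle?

turn right 2°, forward 1.2 m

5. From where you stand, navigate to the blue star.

turn right 116°, forward 1.2 m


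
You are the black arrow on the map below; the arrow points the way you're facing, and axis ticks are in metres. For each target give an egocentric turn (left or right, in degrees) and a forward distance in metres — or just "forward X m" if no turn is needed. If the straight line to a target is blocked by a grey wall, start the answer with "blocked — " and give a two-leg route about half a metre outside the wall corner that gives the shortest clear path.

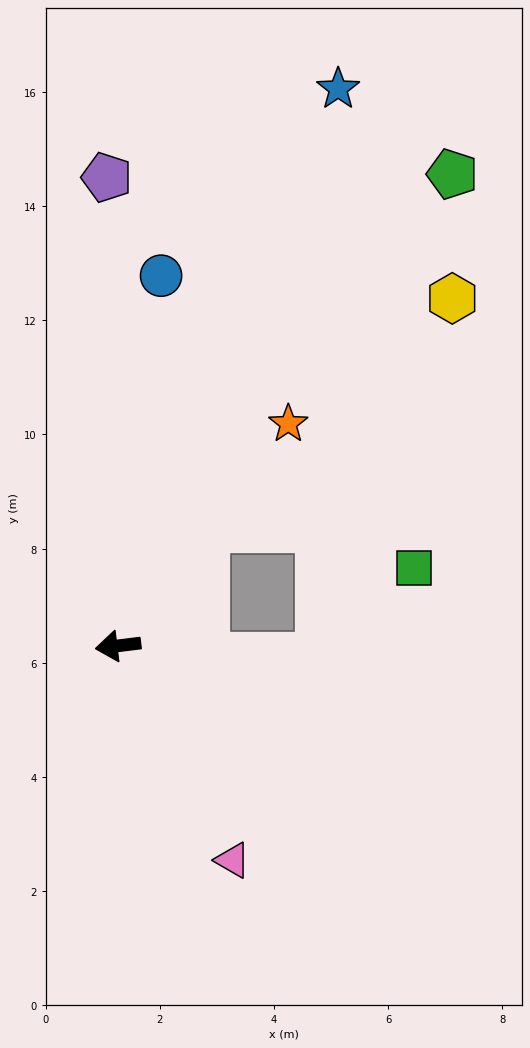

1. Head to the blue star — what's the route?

turn right 119°, forward 10.5 m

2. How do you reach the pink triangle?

turn left 111°, forward 4.3 m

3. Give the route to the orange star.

turn right 135°, forward 4.9 m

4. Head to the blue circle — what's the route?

turn right 104°, forward 6.5 m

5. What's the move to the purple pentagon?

turn right 96°, forward 8.2 m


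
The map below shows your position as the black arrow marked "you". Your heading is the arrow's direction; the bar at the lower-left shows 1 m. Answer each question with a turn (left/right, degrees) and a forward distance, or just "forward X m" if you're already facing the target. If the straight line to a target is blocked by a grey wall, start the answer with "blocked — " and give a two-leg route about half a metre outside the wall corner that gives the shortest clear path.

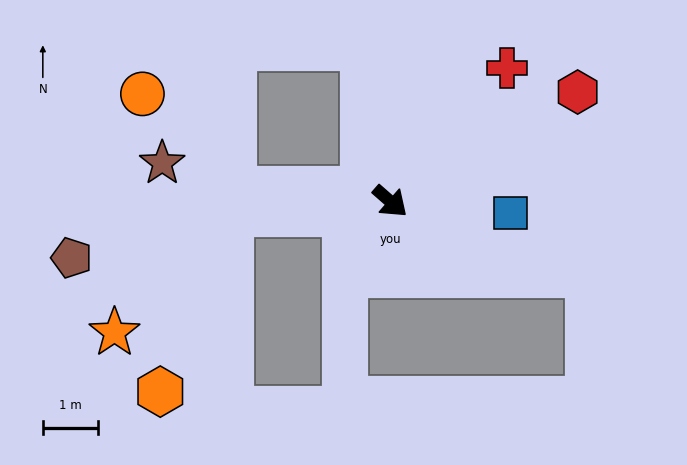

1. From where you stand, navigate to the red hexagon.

turn left 71°, forward 3.9 m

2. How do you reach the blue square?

turn left 36°, forward 2.2 m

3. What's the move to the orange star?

blocked — turn right 135°, forward 2.9 m, then turn left 42°, forward 3.0 m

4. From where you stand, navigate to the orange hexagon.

blocked — turn right 135°, forward 2.9 m, then turn left 65°, forward 3.4 m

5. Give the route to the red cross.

turn left 90°, forward 3.2 m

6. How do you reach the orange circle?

blocked — turn right 143°, forward 2.8 m, then turn right 42°, forward 2.4 m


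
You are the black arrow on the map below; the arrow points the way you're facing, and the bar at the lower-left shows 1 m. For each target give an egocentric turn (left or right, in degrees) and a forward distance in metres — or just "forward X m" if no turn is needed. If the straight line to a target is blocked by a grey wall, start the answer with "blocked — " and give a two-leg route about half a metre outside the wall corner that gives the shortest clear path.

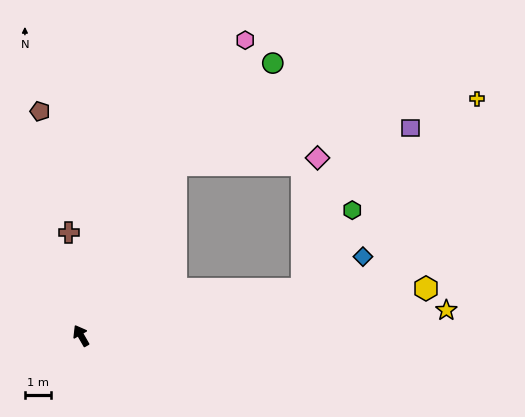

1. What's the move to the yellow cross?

blocked — turn right 108°, forward 8.6 m, then turn left 35°, forward 9.9 m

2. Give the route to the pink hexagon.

turn right 59°, forward 12.9 m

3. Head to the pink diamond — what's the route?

blocked — turn right 59°, forward 7.5 m, then turn right 58°, forward 5.4 m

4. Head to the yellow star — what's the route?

turn right 116°, forward 14.0 m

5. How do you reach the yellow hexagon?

turn right 112°, forward 13.3 m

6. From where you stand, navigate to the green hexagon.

blocked — turn right 108°, forward 8.6 m, then turn left 45°, forward 3.6 m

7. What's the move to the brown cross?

turn right 23°, forward 4.0 m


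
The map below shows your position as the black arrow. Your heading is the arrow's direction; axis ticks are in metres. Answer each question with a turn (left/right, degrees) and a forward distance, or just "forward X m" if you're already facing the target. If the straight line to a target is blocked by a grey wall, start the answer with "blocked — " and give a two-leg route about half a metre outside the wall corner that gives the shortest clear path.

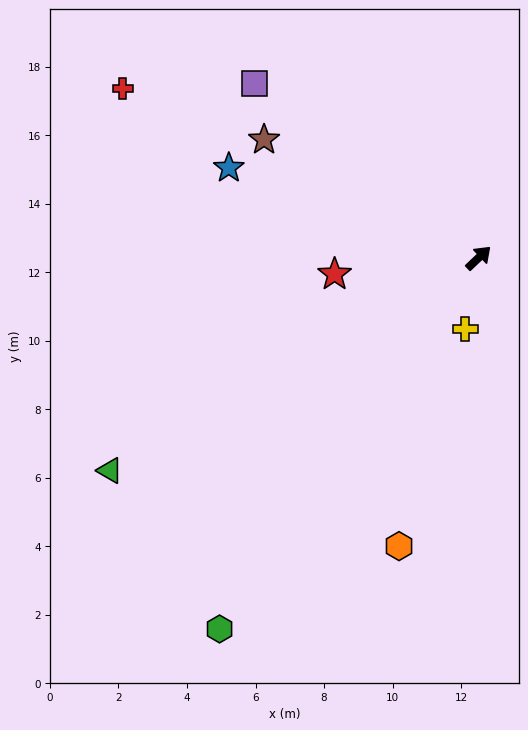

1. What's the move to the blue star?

turn left 117°, forward 7.7 m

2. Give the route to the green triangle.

turn left 167°, forward 12.4 m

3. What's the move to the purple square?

turn left 99°, forward 8.3 m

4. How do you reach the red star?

turn left 143°, forward 4.2 m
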